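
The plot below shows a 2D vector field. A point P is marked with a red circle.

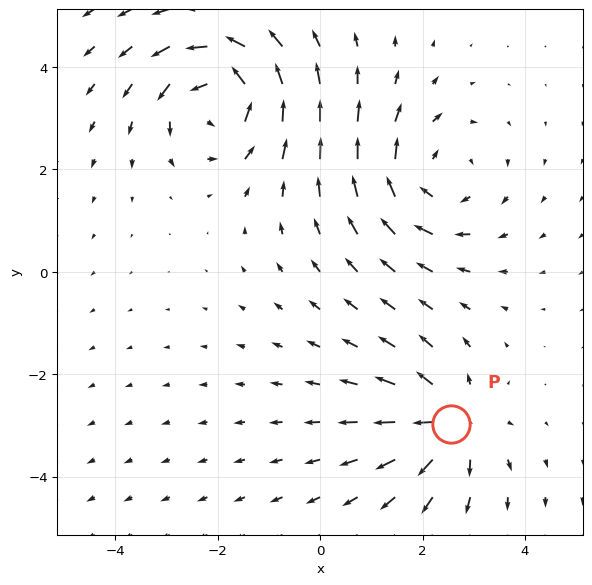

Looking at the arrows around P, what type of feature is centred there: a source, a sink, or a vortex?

At P (2.6, -3.0) the arrows spread outward. Divergence about +4, curl ≈0 — positive divergence with near-zero curl is a source.

source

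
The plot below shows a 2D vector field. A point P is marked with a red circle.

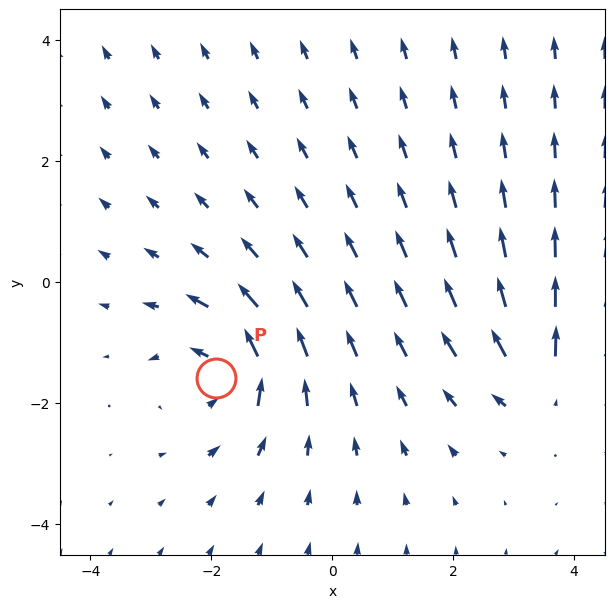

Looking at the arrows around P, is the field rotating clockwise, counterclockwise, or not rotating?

counterclockwise

Near P at (-1.9, -1.6) the arrows circulate counterclockwise. The curl (z-component) there is about +4; positive curl means counterclockwise rotation.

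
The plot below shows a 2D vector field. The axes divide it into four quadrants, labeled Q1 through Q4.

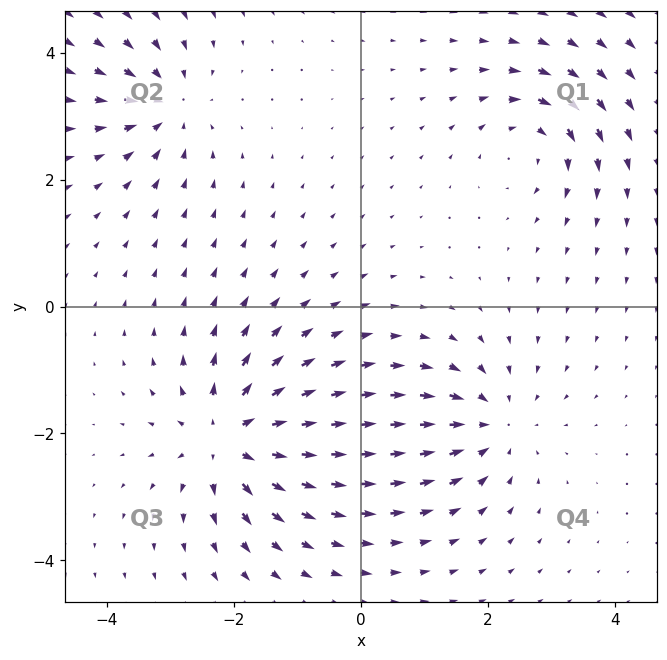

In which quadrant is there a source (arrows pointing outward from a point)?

The source sits at approximately (-2.1, -2.1), which lies in quadrant Q3. The divergence there is about +6, positive as expected for a source.

Q3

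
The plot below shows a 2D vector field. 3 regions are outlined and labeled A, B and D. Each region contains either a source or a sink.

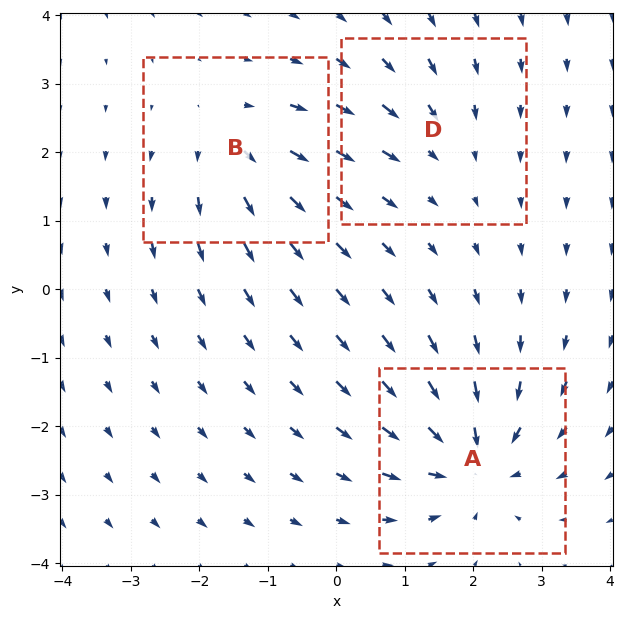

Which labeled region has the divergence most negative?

A

Divergence at each region's feature centre — A: about -5, B: about +3, D: about -2. Region A is most negative.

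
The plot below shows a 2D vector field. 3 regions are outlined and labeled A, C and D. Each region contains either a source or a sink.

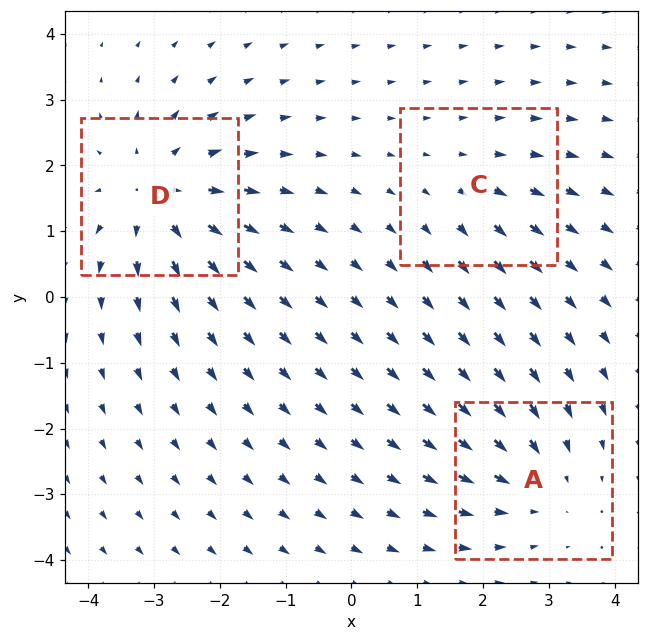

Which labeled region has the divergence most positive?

Divergence at each region's feature centre — A: about -3, C: about +2, D: about +4. Region D is most positive.

D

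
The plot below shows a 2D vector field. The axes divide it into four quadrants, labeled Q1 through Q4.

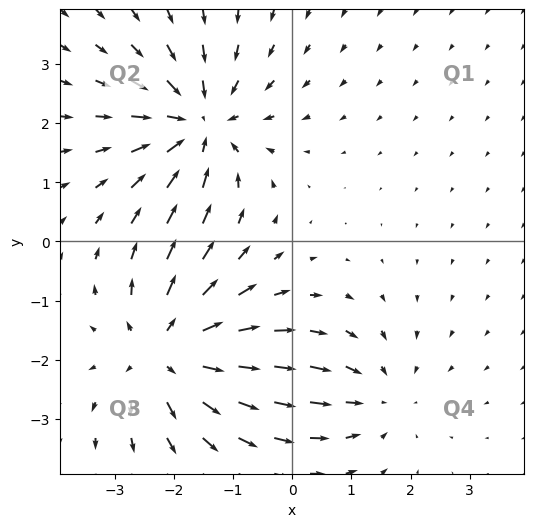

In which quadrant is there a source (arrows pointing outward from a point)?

The source sits at approximately (-2.1, -1.9), which lies in quadrant Q3. The divergence there is about +5, positive as expected for a source.

Q3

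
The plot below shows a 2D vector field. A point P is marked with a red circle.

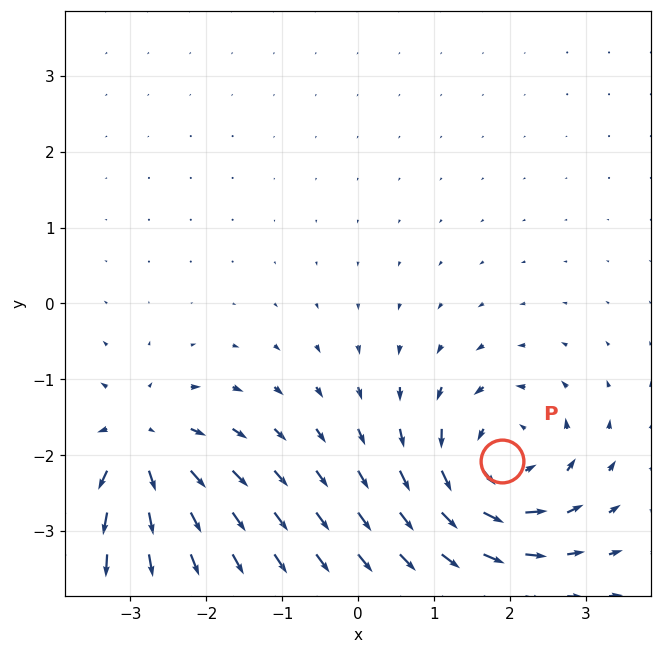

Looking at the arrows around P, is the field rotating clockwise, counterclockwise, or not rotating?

counterclockwise

Near P at (1.9, -2.1) the arrows circulate counterclockwise. The curl (z-component) there is about +7; positive curl means counterclockwise rotation.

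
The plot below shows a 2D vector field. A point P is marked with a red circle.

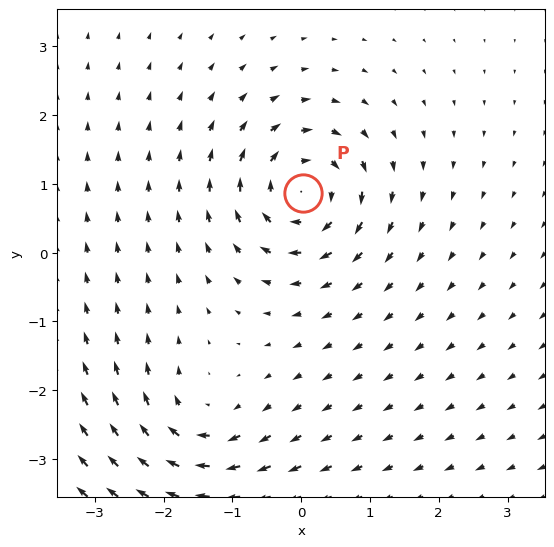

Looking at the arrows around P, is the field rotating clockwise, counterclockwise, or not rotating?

Near P at (0.0, 0.9) the arrows circulate clockwise. The curl (z-component) there is about -7; negative curl means clockwise rotation.

clockwise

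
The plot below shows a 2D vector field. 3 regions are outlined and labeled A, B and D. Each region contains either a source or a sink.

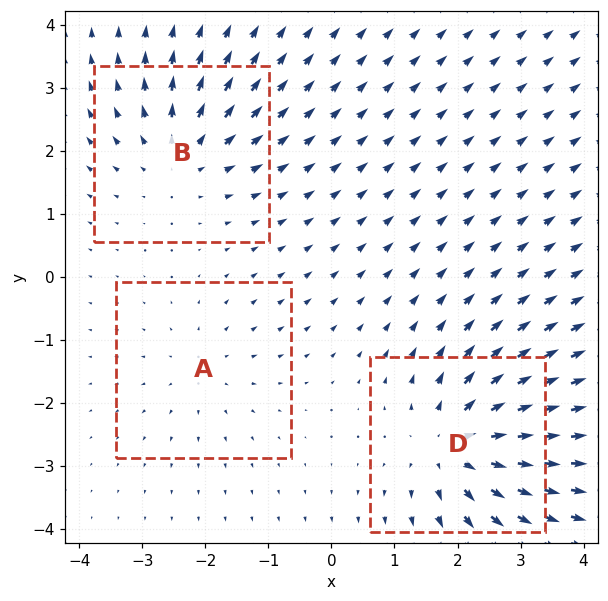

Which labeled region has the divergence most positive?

D

Divergence at each region's feature centre — A: about +2, B: about +3, D: about +5. Region D is most positive.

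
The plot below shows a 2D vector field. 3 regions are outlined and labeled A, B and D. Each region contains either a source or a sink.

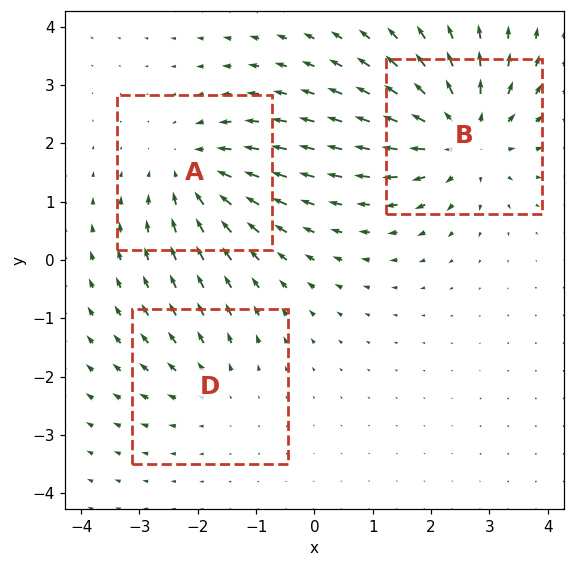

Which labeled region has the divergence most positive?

Divergence at each region's feature centre — A: about -3, B: about +4, D: about +2. Region B is most positive.

B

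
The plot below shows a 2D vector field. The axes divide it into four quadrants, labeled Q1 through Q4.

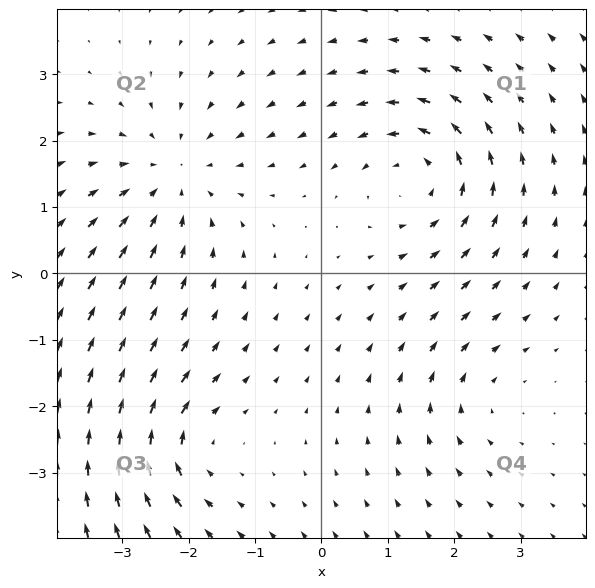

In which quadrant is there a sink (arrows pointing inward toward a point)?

The sink sits at approximately (-2.2, 1.5), which lies in quadrant Q2. The divergence there is about -4, negative as expected for a sink.

Q2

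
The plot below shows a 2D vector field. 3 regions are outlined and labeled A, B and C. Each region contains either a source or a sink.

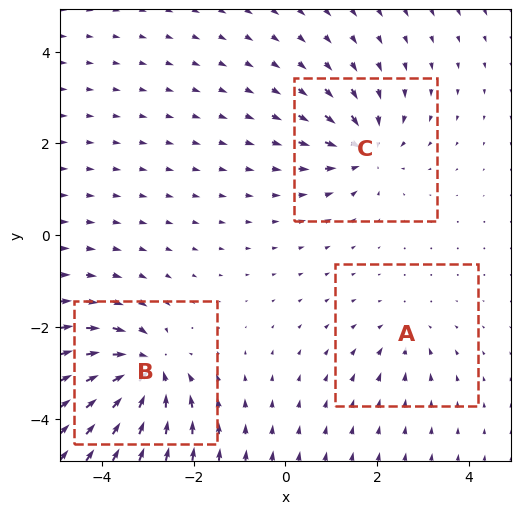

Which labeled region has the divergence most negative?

Divergence at each region's feature centre — A: about -2, B: about -6, C: about -4. Region B is most negative.

B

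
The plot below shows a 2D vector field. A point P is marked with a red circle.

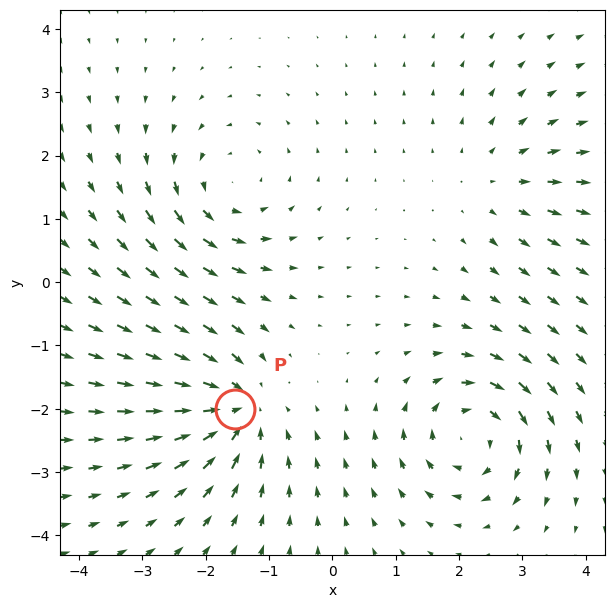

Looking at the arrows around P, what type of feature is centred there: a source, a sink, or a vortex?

sink

At P (-1.5, -2.0) the arrows converge inward. Divergence about -6, curl ≈0 — negative divergence with near-zero curl is a sink.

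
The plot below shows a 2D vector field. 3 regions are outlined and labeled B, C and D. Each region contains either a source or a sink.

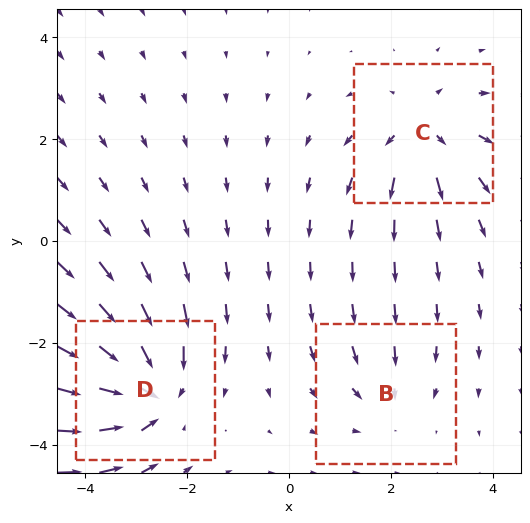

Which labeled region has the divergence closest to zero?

Divergence at each region's feature centre — B: about -2, C: about +4, D: about -5. Region B is closest to zero.

B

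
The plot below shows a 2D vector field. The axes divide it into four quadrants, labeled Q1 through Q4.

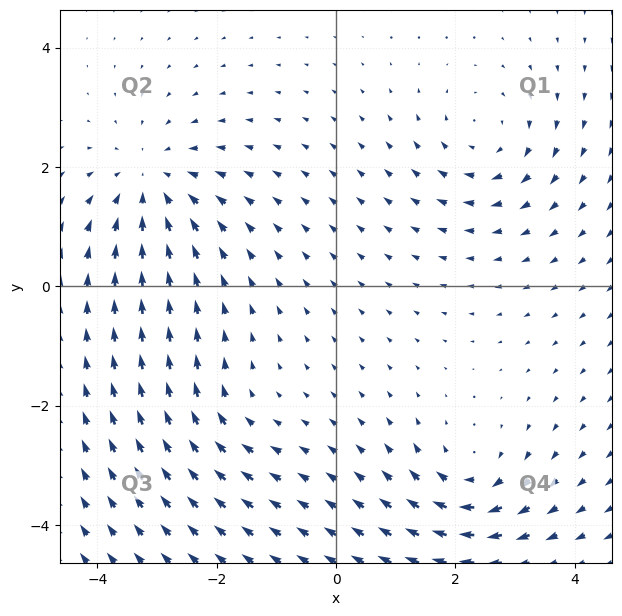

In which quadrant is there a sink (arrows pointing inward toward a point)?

The sink sits at approximately (-3.1, 1.7), which lies in quadrant Q2. The divergence there is about -4, negative as expected for a sink.

Q2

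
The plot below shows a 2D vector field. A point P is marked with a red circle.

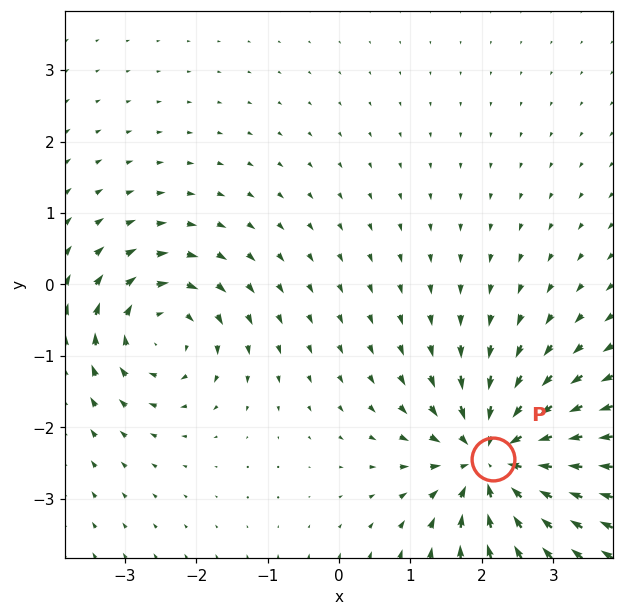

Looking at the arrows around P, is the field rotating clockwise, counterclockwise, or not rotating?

Near P at (2.2, -2.4) the arrows show no circulation. The curl there is ≈0.

not rotating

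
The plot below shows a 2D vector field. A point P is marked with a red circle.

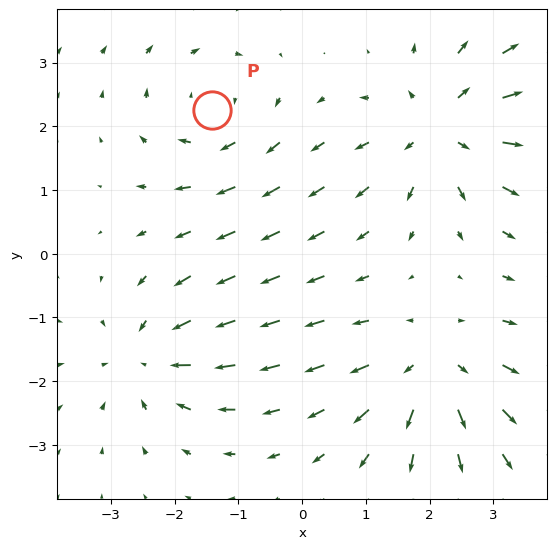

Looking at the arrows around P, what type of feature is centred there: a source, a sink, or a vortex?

At P (-1.4, 2.3) the arrows circulate clockwise. Divergence ≈0, curl about -4 — near-zero divergence with nonzero curl is a vortex.

vortex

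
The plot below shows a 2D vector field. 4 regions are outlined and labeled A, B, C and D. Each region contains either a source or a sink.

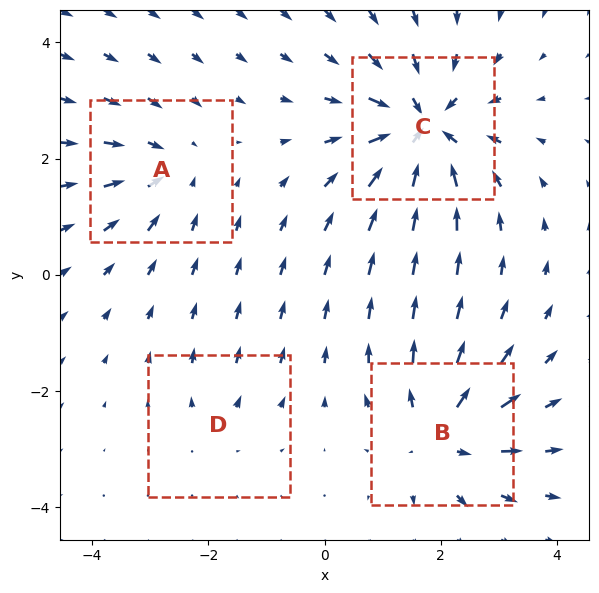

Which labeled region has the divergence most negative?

Divergence at each region's feature centre — A: about -4, B: about +5, C: about -7, D: about +2. Region C is most negative.

C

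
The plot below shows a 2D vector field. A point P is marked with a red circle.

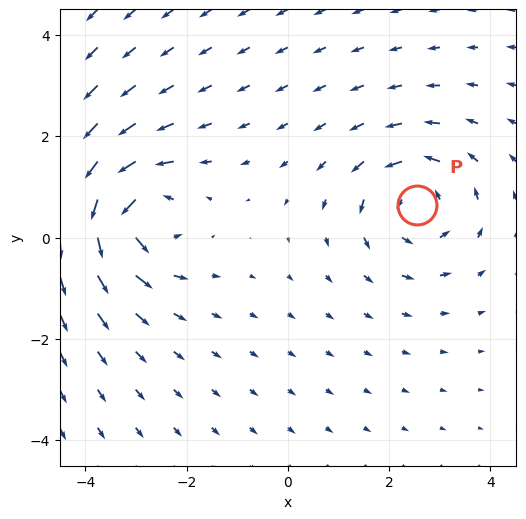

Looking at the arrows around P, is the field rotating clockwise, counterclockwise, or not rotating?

counterclockwise

Near P at (2.6, 0.7) the arrows circulate counterclockwise. The curl (z-component) there is about +4; positive curl means counterclockwise rotation.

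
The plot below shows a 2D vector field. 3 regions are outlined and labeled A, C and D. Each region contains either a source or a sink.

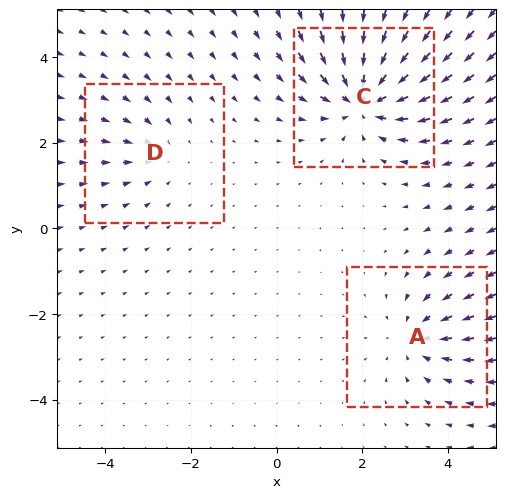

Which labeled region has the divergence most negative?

C

Divergence at each region's feature centre — A: about -3, C: about -5, D: about -2. Region C is most negative.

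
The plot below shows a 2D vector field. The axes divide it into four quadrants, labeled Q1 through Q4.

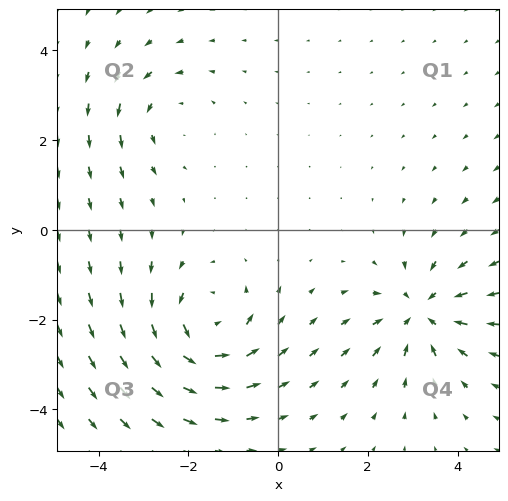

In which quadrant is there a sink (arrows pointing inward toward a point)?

The sink sits at approximately (3.2, -1.8), which lies in quadrant Q4. The divergence there is about -4, negative as expected for a sink.

Q4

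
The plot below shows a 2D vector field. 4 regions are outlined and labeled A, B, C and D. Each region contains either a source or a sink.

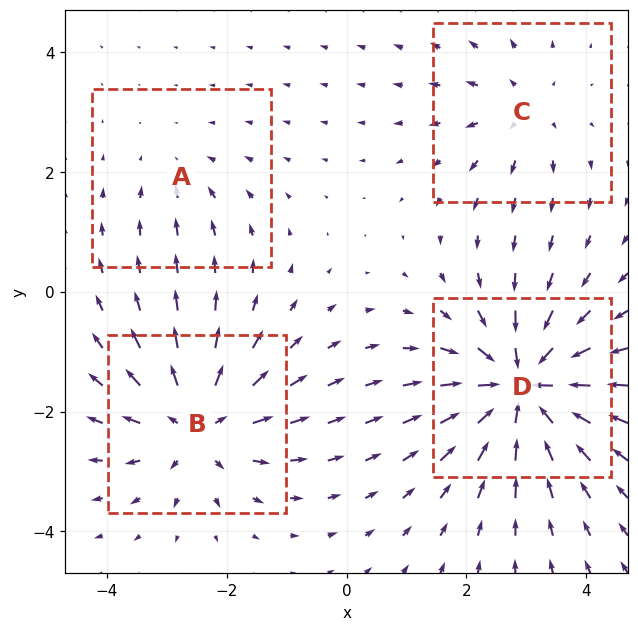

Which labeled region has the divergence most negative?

Divergence at each region's feature centre — A: about -2, B: about +6, C: about +3, D: about -7. Region D is most negative.

D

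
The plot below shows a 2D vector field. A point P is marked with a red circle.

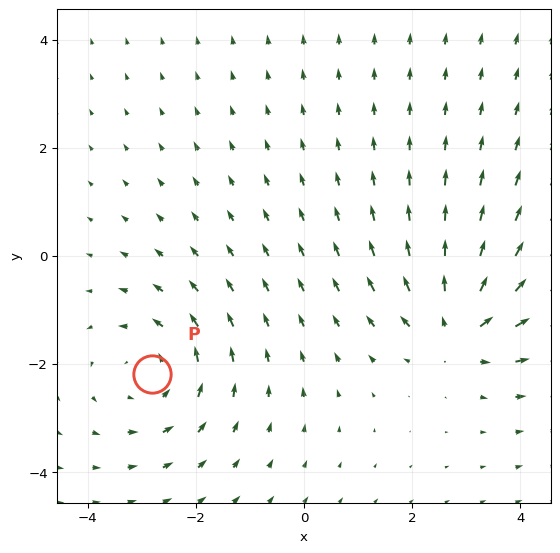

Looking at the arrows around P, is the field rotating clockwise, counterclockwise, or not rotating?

counterclockwise

Near P at (-2.8, -2.2) the arrows circulate counterclockwise. The curl (z-component) there is about +3; positive curl means counterclockwise rotation.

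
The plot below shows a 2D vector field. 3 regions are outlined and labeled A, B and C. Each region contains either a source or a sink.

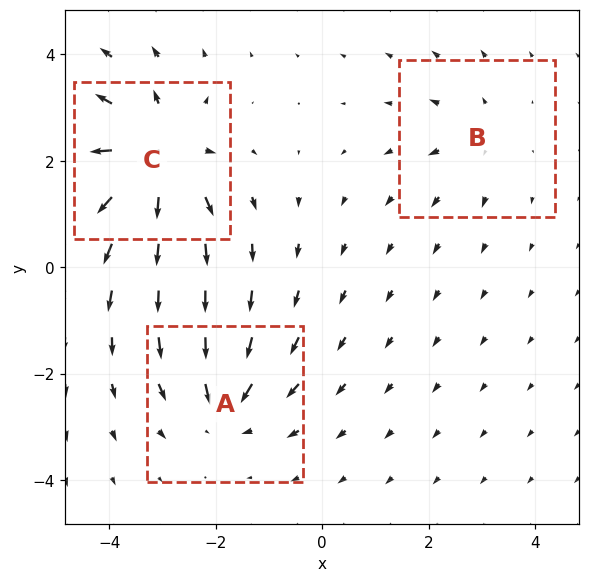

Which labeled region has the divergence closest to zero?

Divergence at each region's feature centre — A: about -3, B: about +2, C: about +5. Region B is closest to zero.

B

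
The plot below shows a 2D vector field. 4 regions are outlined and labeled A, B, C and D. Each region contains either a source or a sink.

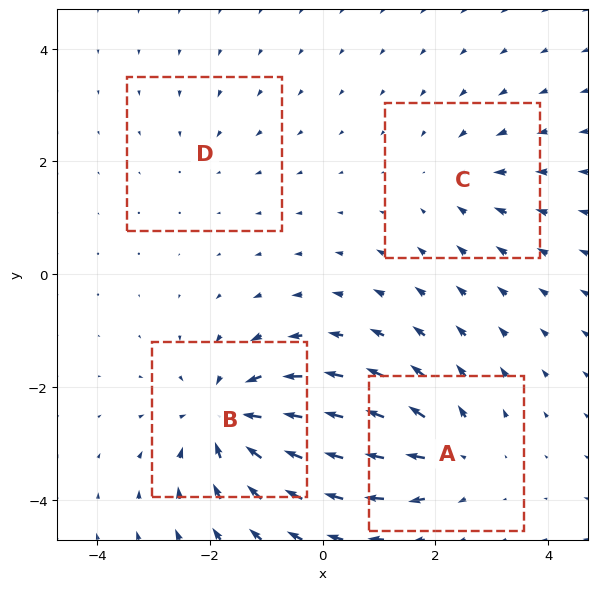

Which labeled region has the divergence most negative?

B

Divergence at each region's feature centre — A: about +5, B: about -7, C: about -3, D: about -2. Region B is most negative.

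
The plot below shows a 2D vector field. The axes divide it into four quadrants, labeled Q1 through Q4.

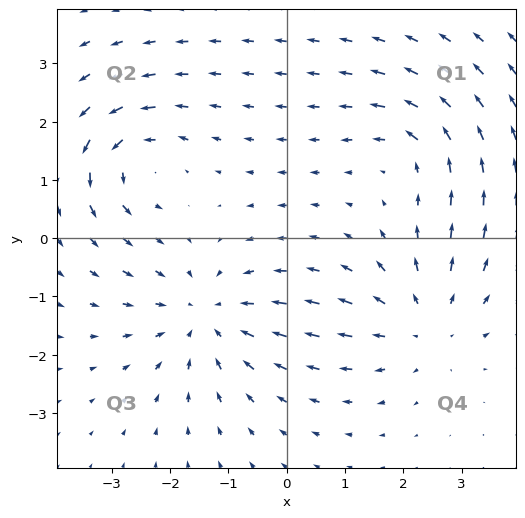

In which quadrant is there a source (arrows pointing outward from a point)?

Q4

The source sits at approximately (2.4, -1.5), which lies in quadrant Q4. The divergence there is about +3, positive as expected for a source.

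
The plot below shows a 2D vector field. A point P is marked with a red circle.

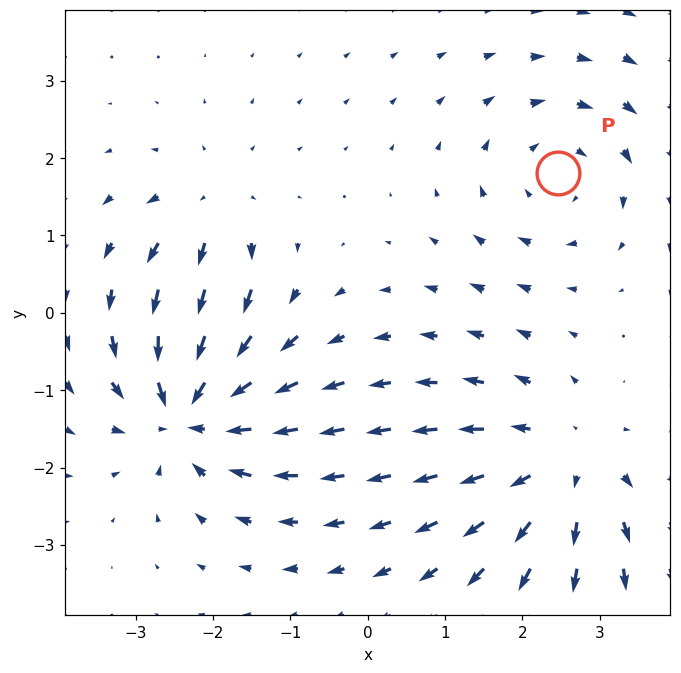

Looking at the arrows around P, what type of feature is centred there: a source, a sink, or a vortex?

vortex

At P (2.5, 1.8) the arrows circulate clockwise. Divergence ≈0, curl about -3 — near-zero divergence with nonzero curl is a vortex.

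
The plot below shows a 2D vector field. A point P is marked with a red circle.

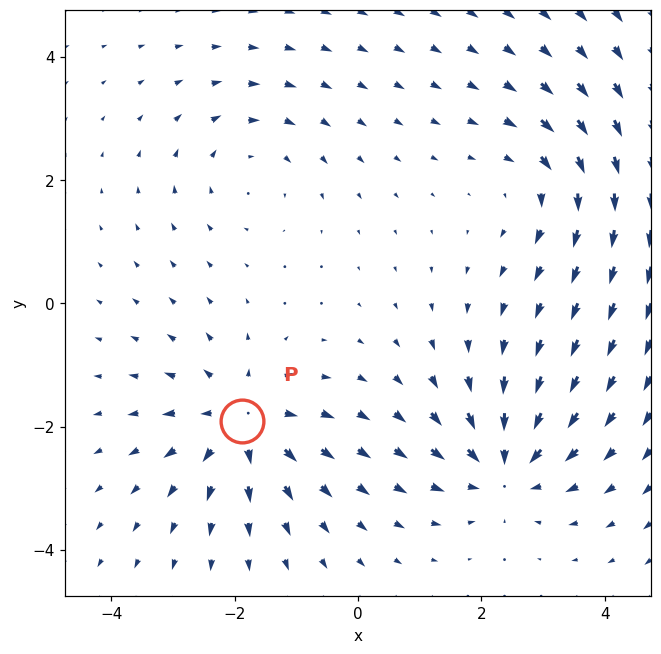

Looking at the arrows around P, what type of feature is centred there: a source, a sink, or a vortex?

At P (-1.9, -1.9) the arrows spread outward. Divergence about +5, curl ≈0 — positive divergence with near-zero curl is a source.

source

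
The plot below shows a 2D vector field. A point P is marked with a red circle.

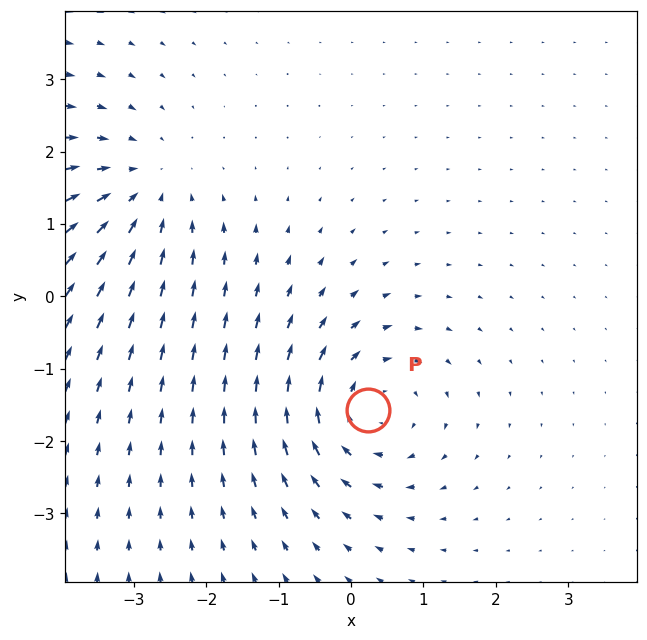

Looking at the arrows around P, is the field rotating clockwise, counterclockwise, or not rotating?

Near P at (0.2, -1.6) the arrows circulate clockwise. The curl (z-component) there is about -3; negative curl means clockwise rotation.

clockwise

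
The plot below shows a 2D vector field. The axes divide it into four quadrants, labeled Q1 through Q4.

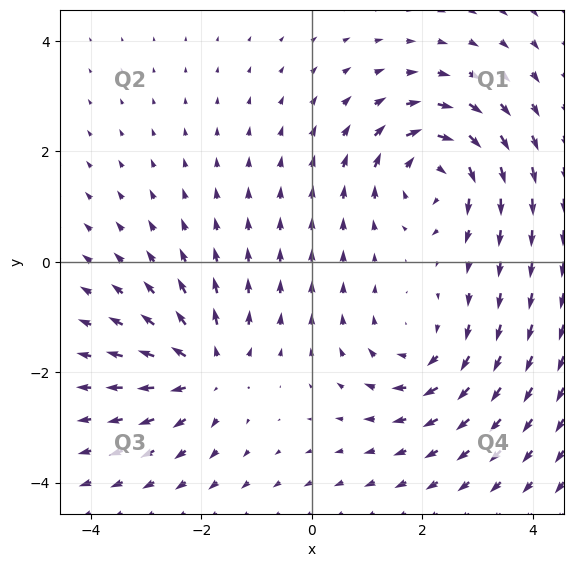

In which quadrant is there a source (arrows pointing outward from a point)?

Q3

The source sits at approximately (-1.9, -2.0), which lies in quadrant Q3. The divergence there is about +3, positive as expected for a source.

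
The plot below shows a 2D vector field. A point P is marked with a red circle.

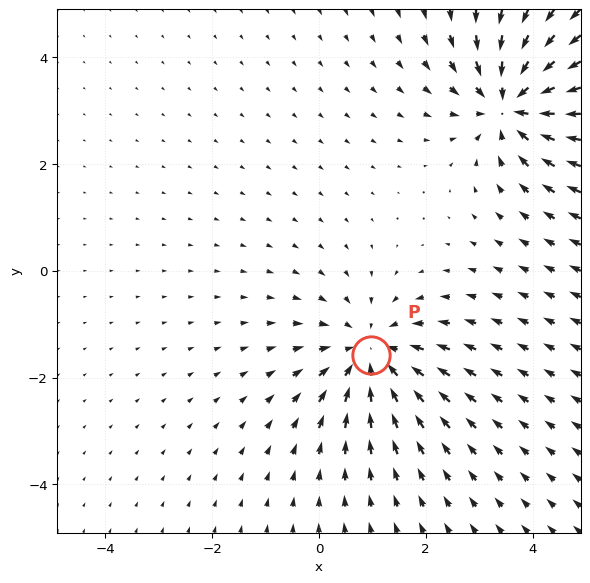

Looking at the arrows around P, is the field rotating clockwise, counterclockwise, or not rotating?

Near P at (1.0, -1.6) the arrows show no circulation. The curl there is ≈0.

not rotating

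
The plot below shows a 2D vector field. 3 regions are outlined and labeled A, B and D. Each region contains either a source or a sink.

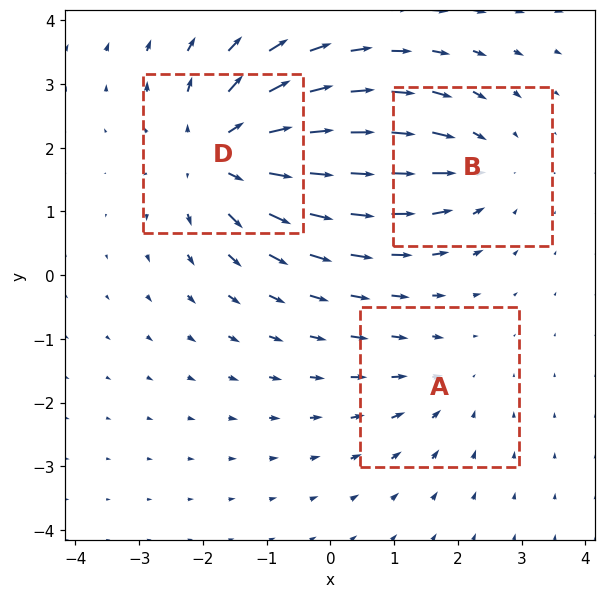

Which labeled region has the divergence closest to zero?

A

Divergence at each region's feature centre — A: about -2, B: about -3, D: about +4. Region A is closest to zero.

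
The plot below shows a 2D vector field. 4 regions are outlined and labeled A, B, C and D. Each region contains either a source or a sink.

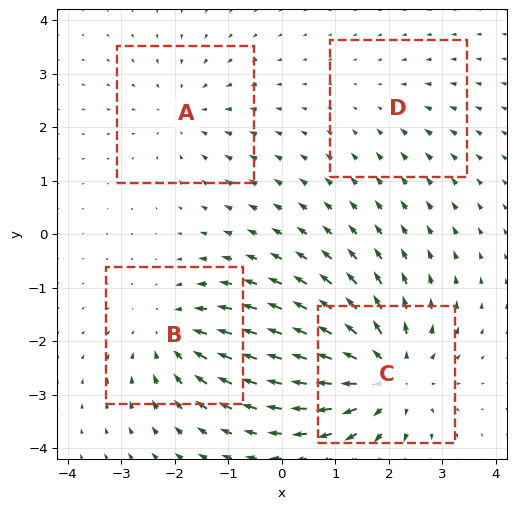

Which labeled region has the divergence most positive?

Divergence at each region's feature centre — A: about -3, B: about -4, C: about +6, D: about -2. Region C is most positive.

C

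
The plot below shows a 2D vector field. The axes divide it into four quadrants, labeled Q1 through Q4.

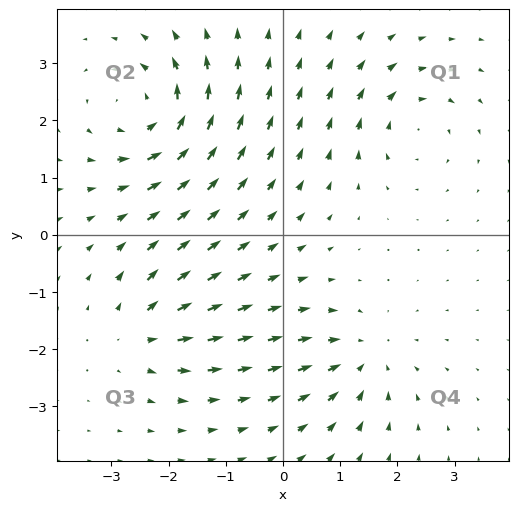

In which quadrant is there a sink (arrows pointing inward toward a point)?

Q4

The sink sits at approximately (1.4, -2.2), which lies in quadrant Q4. The divergence there is about -4, negative as expected for a sink.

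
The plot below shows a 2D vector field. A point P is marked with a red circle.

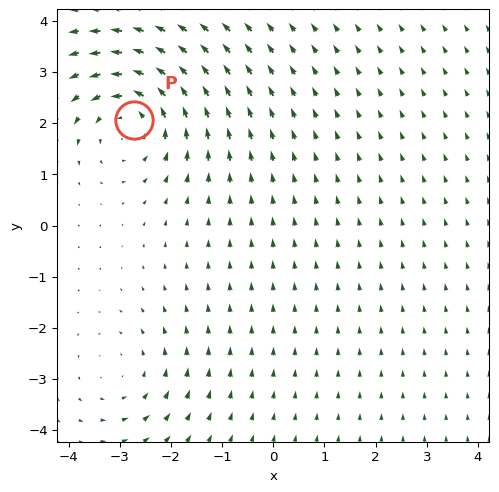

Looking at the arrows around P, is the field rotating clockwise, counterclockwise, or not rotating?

Near P at (-2.7, 2.1) the arrows circulate counterclockwise. The curl (z-component) there is about +4; positive curl means counterclockwise rotation.

counterclockwise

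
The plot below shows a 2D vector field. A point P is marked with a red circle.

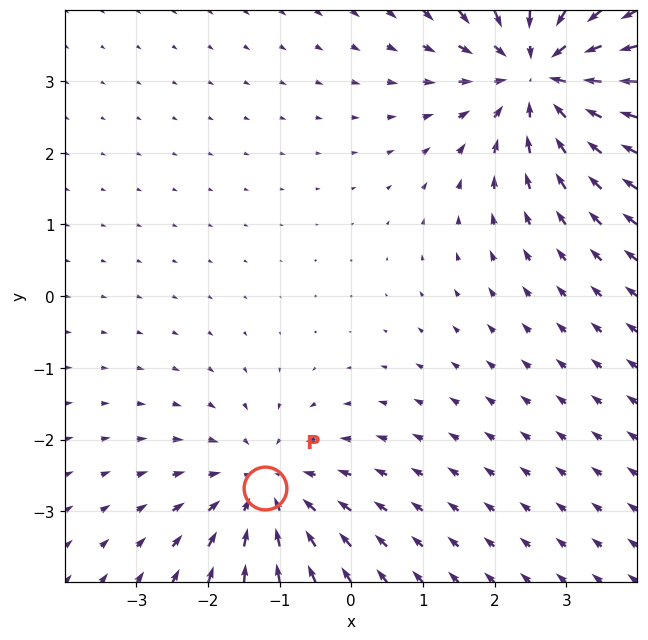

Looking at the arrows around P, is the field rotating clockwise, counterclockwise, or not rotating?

Near P at (-1.2, -2.7) the arrows show no circulation. The curl there is ≈0.

not rotating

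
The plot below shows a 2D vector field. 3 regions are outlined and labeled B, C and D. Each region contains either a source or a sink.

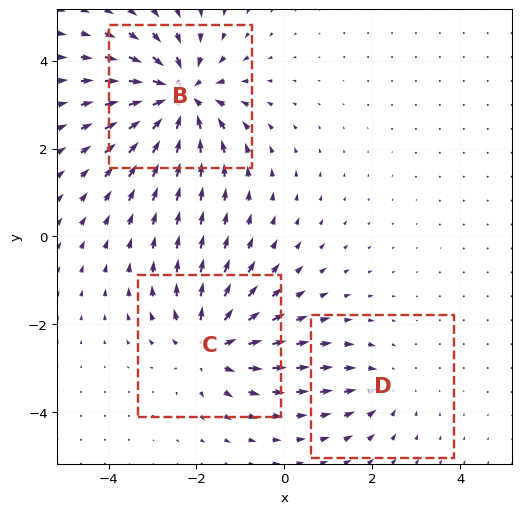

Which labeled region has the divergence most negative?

B

Divergence at each region's feature centre — B: about -5, C: about +4, D: about -2. Region B is most negative.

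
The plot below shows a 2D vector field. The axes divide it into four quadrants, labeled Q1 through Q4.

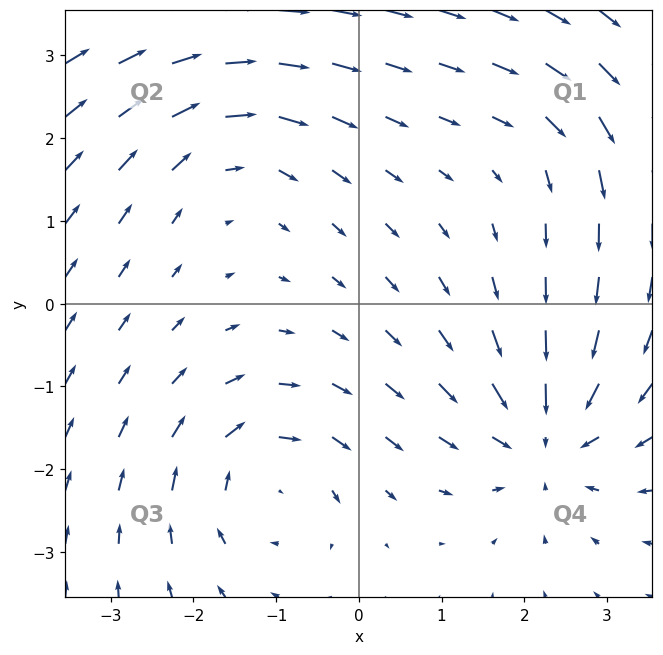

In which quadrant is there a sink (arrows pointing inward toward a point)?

Q4

The sink sits at approximately (2.3, -1.6), which lies in quadrant Q4. The divergence there is about -6, negative as expected for a sink.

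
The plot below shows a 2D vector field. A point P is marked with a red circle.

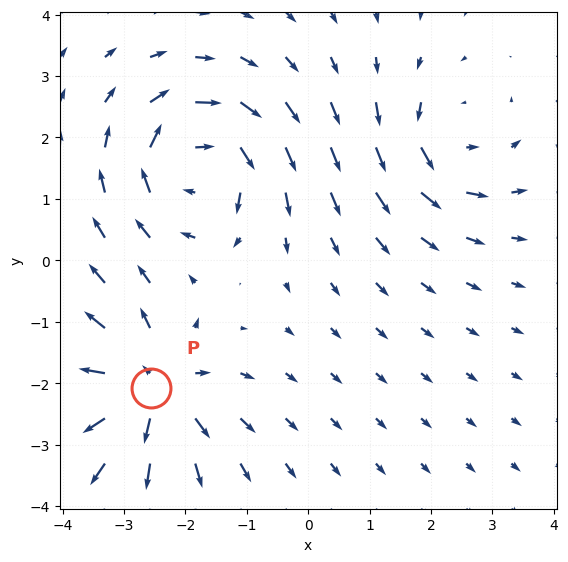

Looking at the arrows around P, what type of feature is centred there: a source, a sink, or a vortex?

At P (-2.6, -2.1) the arrows spread outward. Divergence about +6, curl ≈0 — positive divergence with near-zero curl is a source.

source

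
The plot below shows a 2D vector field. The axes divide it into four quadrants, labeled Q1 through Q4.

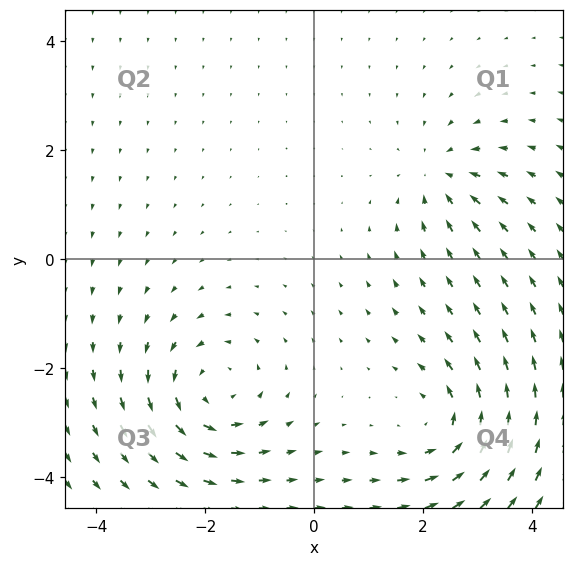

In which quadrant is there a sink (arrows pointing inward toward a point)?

The sink sits at approximately (2.3, 1.5), which lies in quadrant Q1. The divergence there is about -3, negative as expected for a sink.

Q1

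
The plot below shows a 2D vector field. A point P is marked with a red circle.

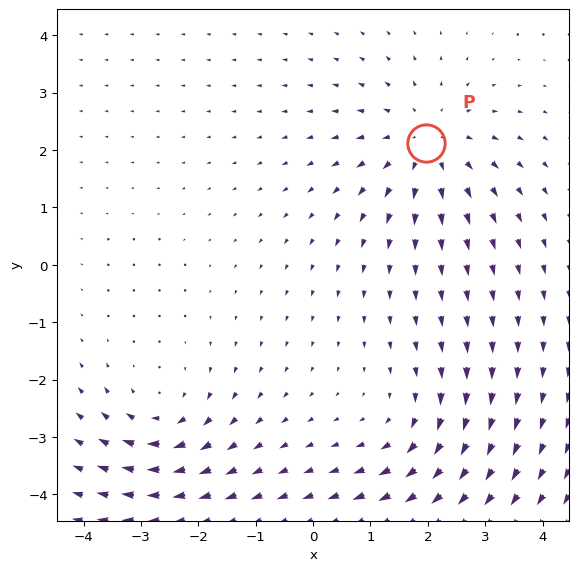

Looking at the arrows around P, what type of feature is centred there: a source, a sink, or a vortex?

At P (2.0, 2.1) the arrows spread outward. Divergence about +3, curl ≈0 — positive divergence with near-zero curl is a source.

source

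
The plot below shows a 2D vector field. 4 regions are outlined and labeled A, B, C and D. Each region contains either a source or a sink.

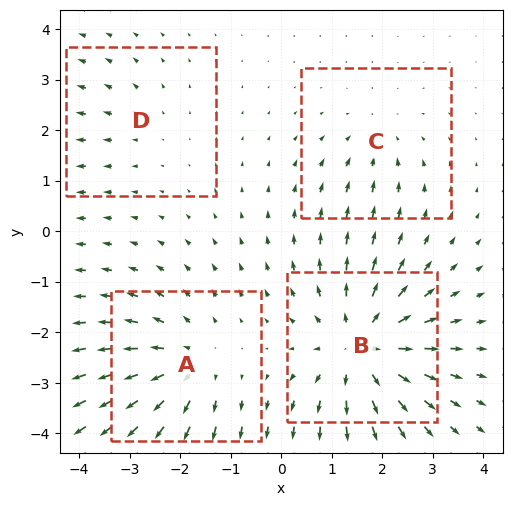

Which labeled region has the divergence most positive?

B

Divergence at each region's feature centre — A: about +5, B: about +6, C: about -3, D: about +2. Region B is most positive.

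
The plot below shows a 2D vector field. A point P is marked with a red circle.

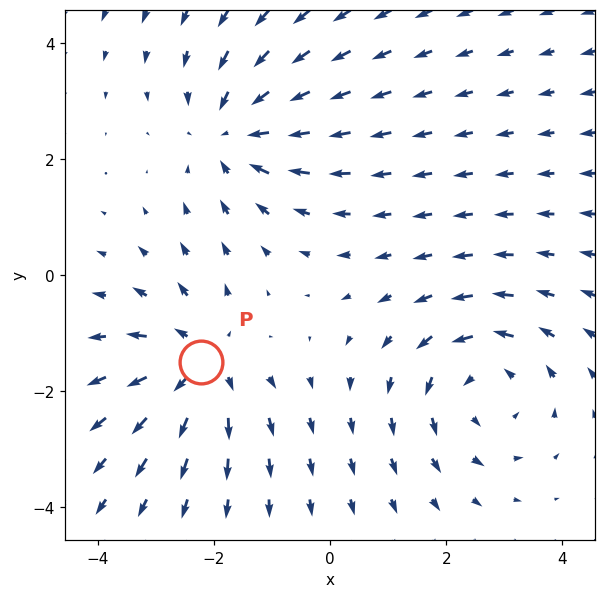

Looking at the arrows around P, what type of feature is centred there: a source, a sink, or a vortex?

source

At P (-2.2, -1.5) the arrows spread outward. Divergence about +3, curl ≈0 — positive divergence with near-zero curl is a source.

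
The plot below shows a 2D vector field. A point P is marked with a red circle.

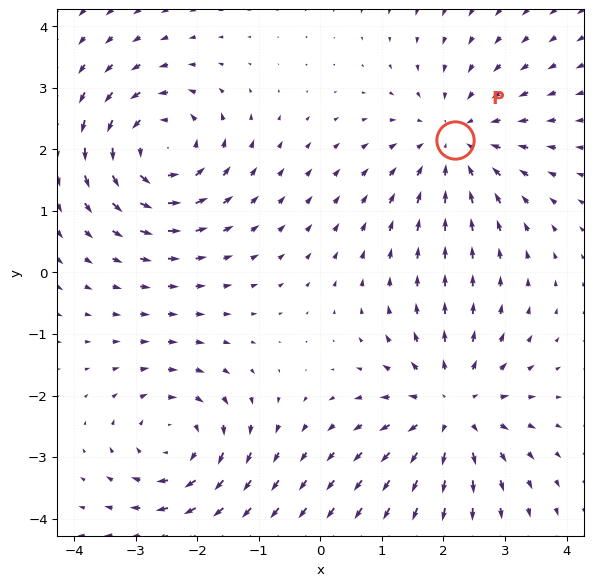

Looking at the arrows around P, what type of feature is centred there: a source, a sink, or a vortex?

sink

At P (2.2, 2.1) the arrows converge inward. Divergence about -4, curl ≈0 — negative divergence with near-zero curl is a sink.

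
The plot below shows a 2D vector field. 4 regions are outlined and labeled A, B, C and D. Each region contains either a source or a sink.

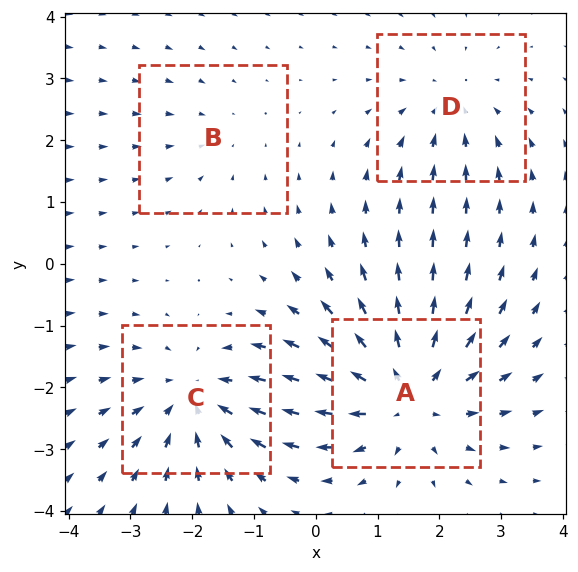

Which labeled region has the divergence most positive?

A

Divergence at each region's feature centre — A: about +6, B: about -2, C: about -4, D: about -3. Region A is most positive.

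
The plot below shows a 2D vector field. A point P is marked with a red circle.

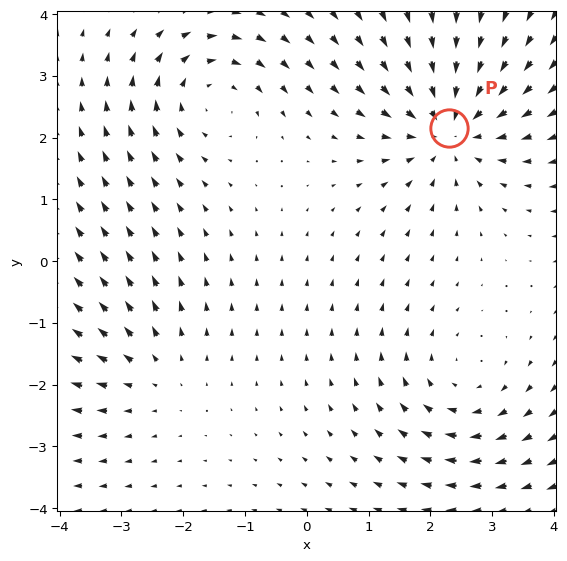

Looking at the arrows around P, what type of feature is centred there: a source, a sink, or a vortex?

At P (2.3, 2.2) the arrows converge inward. Divergence about -5, curl ≈0 — negative divergence with near-zero curl is a sink.

sink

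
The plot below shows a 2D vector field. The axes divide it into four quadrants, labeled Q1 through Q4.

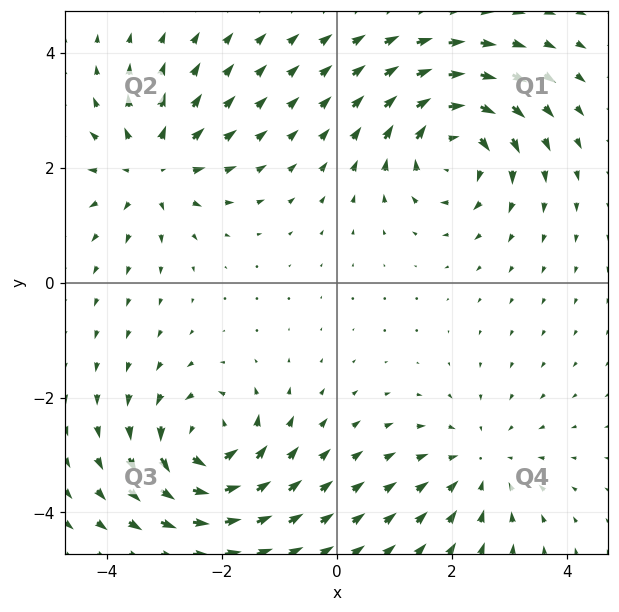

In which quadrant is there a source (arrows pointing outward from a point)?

Q2

The source sits at approximately (-3.2, 2.0), which lies in quadrant Q2. The divergence there is about +4, positive as expected for a source.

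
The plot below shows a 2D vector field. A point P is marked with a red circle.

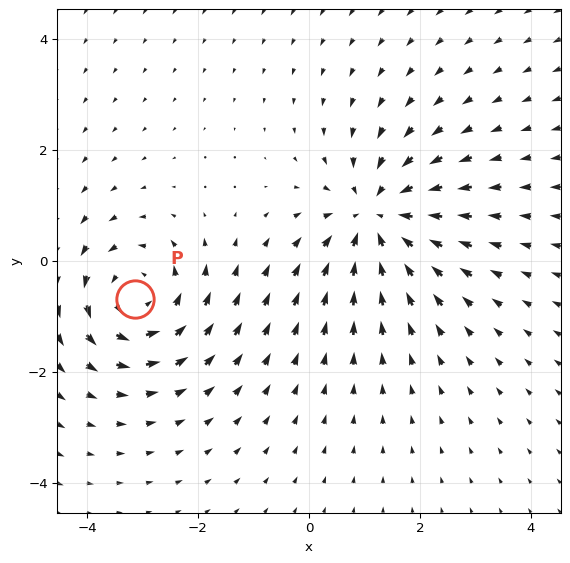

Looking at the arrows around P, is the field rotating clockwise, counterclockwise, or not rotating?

counterclockwise

Near P at (-3.1, -0.7) the arrows circulate counterclockwise. The curl (z-component) there is about +3; positive curl means counterclockwise rotation.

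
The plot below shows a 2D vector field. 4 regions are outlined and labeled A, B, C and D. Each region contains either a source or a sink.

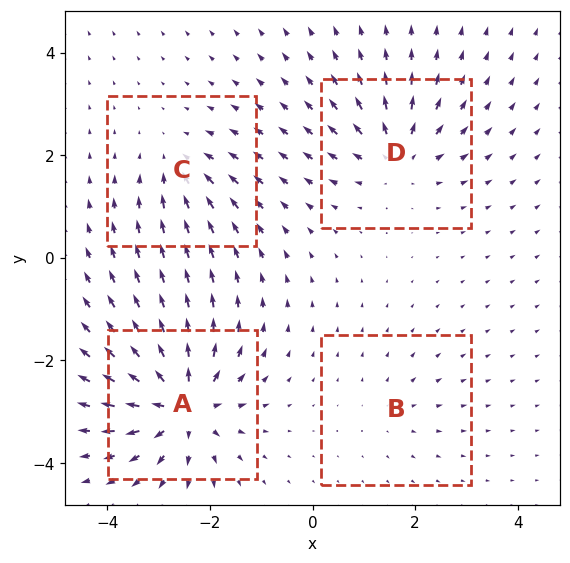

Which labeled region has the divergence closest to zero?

B

Divergence at each region's feature centre — A: about +9, B: about +2, C: about -4, D: about +6. Region B is closest to zero.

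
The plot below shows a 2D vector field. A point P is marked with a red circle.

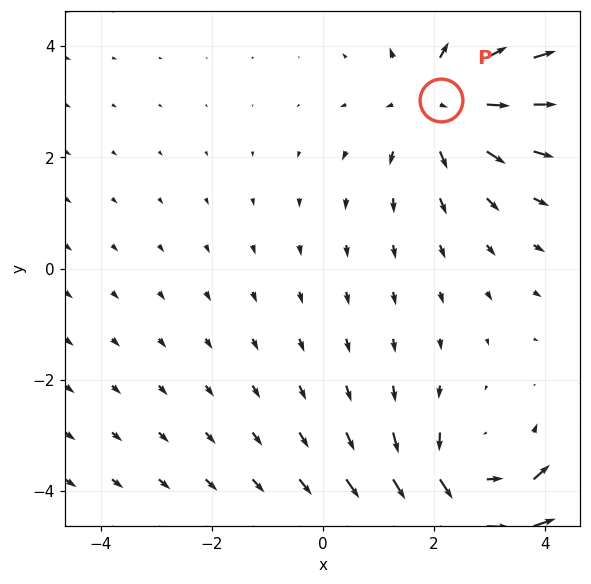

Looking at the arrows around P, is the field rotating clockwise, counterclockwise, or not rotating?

Near P at (2.1, 3.0) the arrows show no circulation. The curl there is ≈0.

not rotating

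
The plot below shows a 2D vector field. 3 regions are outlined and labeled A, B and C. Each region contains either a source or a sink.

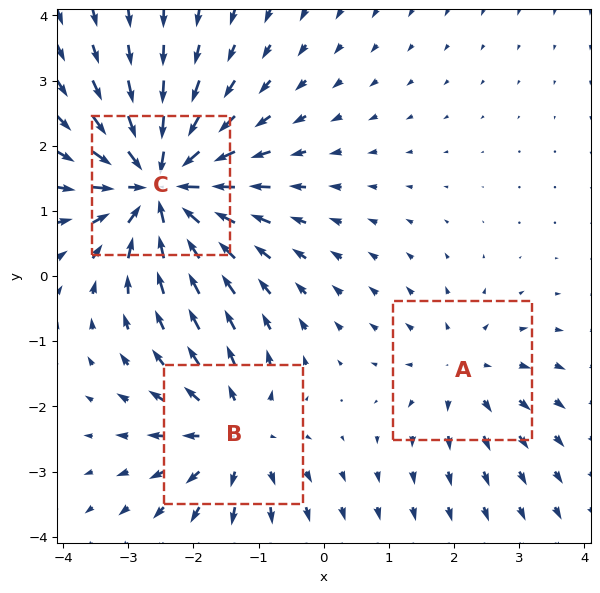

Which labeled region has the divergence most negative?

Divergence at each region's feature centre — A: about +2, B: about +3, C: about -6. Region C is most negative.

C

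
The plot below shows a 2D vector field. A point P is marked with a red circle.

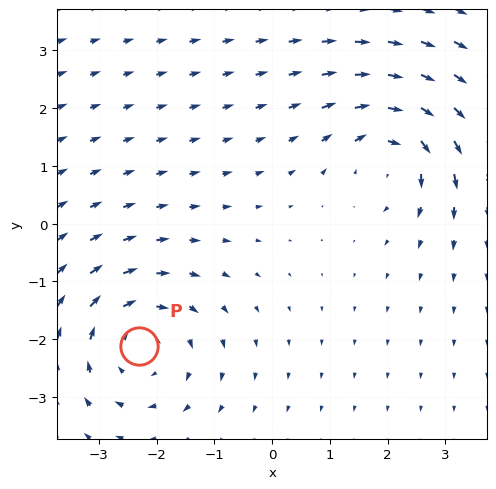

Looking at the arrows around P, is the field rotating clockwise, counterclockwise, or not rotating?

clockwise

Near P at (-2.3, -2.1) the arrows circulate clockwise. The curl (z-component) there is about -3; negative curl means clockwise rotation.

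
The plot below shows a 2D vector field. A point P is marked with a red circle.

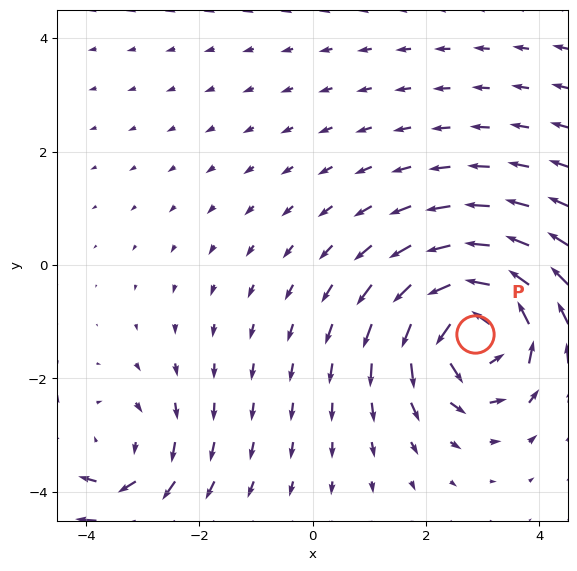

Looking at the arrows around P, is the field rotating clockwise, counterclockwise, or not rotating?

Near P at (2.9, -1.2) the arrows circulate counterclockwise. The curl (z-component) there is about +5; positive curl means counterclockwise rotation.

counterclockwise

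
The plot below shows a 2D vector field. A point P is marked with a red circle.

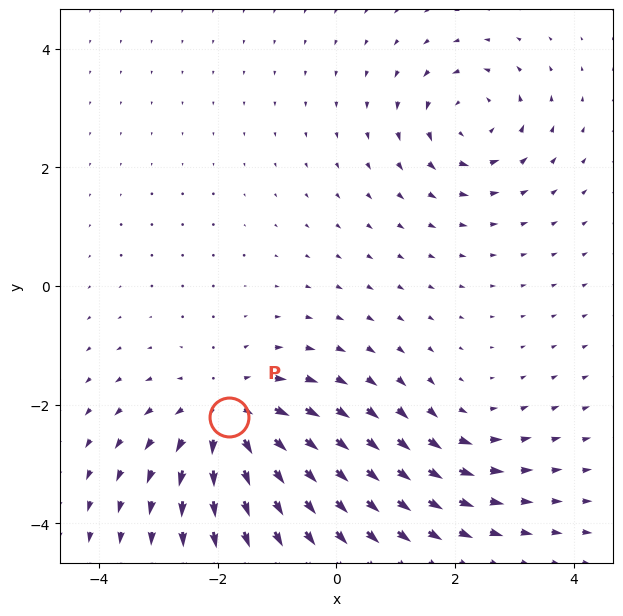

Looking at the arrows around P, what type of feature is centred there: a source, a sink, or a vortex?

source

At P (-1.8, -2.2) the arrows spread outward. Divergence about +5, curl ≈0 — positive divergence with near-zero curl is a source.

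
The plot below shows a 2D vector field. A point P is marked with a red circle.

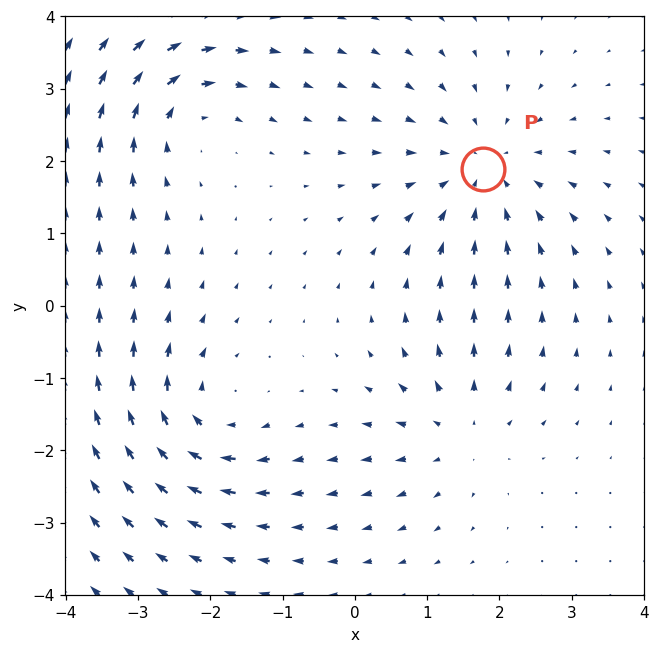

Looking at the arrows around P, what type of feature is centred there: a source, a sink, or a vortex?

At P (1.8, 1.9) the arrows converge inward. Divergence about -4, curl ≈0 — negative divergence with near-zero curl is a sink.

sink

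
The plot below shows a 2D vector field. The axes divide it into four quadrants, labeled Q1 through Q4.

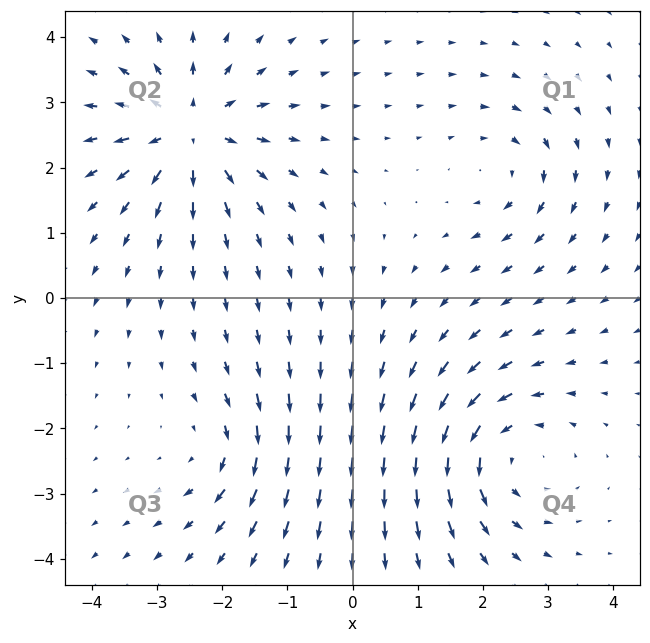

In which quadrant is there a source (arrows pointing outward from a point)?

The source sits at approximately (-2.5, 2.6), which lies in quadrant Q2. The divergence there is about +6, positive as expected for a source.

Q2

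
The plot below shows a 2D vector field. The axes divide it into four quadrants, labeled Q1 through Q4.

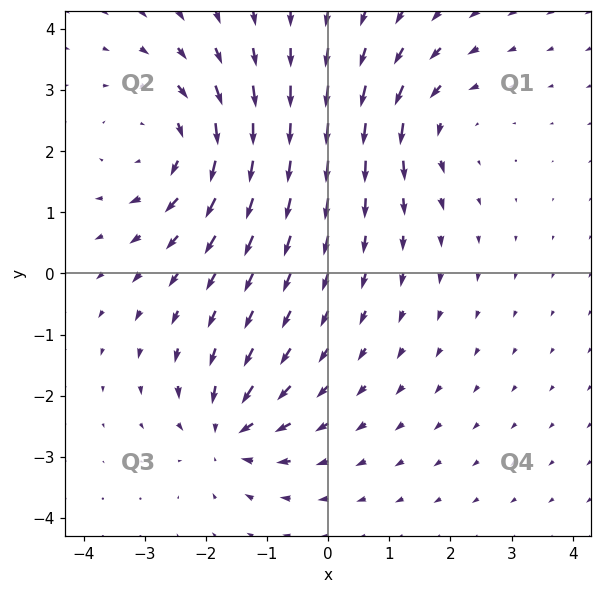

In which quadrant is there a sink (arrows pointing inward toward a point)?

Q3

The sink sits at approximately (-1.6, -2.6), which lies in quadrant Q3. The divergence there is about -5, negative as expected for a sink.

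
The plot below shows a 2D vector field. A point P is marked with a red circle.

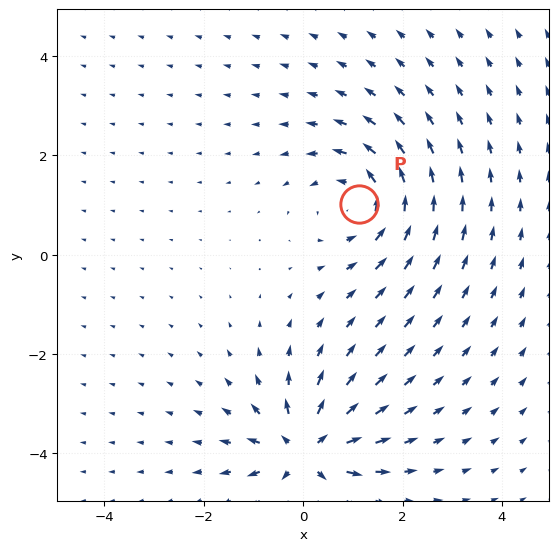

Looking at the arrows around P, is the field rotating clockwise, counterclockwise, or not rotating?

Near P at (1.1, 1.0) the arrows circulate counterclockwise. The curl (z-component) there is about +4; positive curl means counterclockwise rotation.

counterclockwise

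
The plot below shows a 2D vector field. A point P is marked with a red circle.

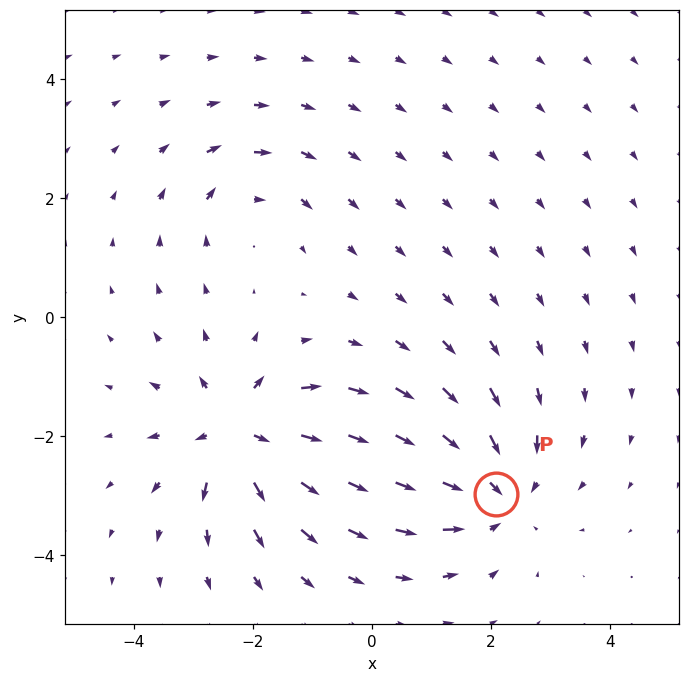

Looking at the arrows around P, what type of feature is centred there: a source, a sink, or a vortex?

sink

At P (2.1, -3.0) the arrows converge inward. Divergence about -4, curl ≈0 — negative divergence with near-zero curl is a sink.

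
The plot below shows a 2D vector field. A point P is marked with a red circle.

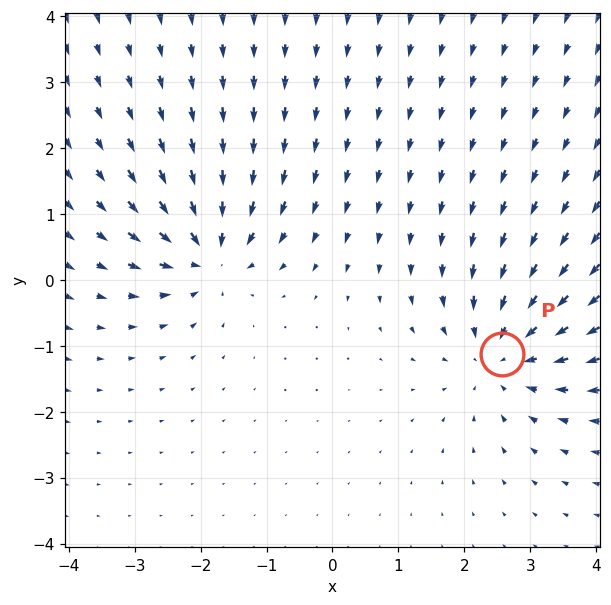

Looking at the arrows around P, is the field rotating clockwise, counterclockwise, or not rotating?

Near P at (2.6, -1.1) the arrows show no circulation. The curl there is ≈0.

not rotating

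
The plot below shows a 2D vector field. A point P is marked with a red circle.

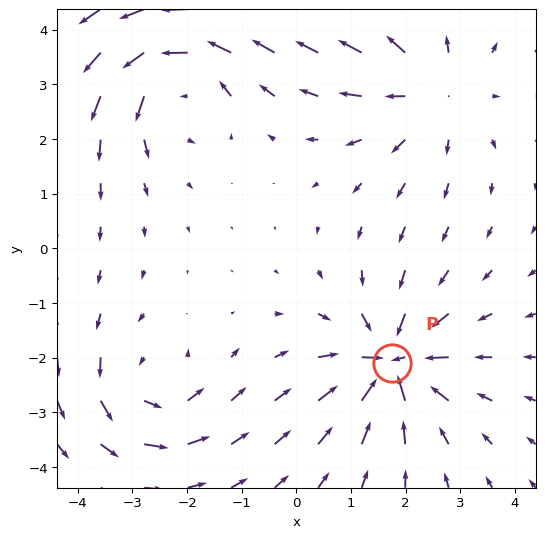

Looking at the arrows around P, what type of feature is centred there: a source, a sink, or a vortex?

At P (1.7, -2.1) the arrows converge inward. Divergence about -7, curl ≈0 — negative divergence with near-zero curl is a sink.

sink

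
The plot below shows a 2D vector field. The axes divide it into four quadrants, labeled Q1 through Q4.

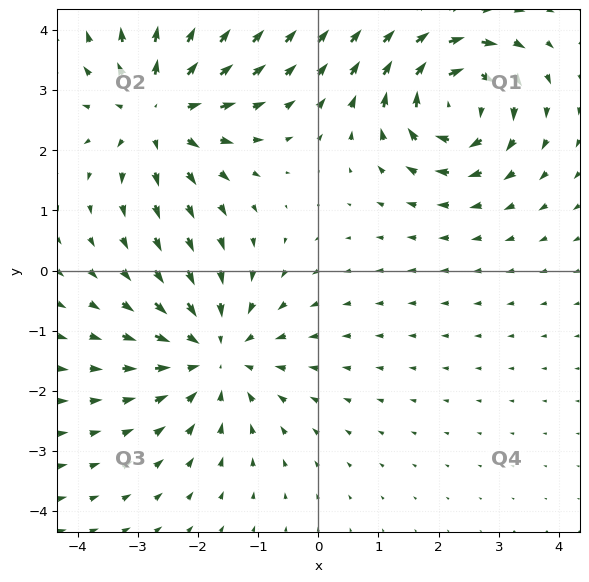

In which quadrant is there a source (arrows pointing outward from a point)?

The source sits at approximately (-2.7, 2.7), which lies in quadrant Q2. The divergence there is about +4, positive as expected for a source.

Q2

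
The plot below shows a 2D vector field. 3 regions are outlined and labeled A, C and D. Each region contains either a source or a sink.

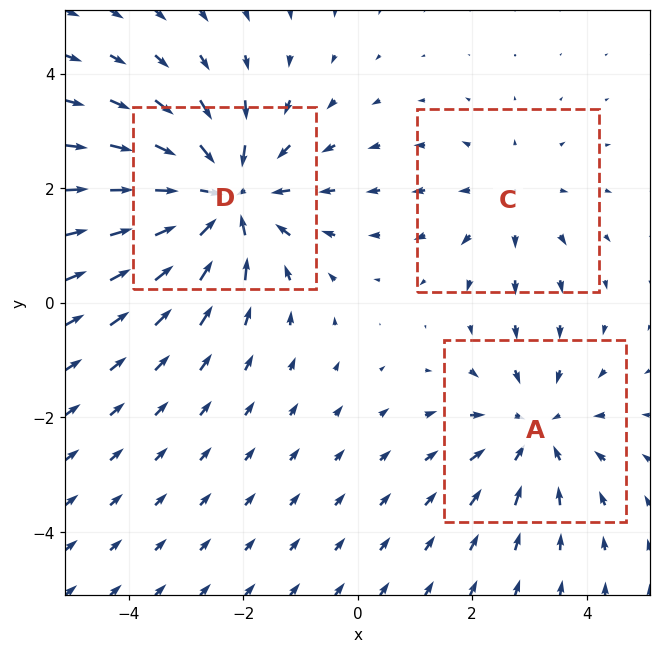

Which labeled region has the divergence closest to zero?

Divergence at each region's feature centre — A: about -3, C: about +2, D: about -4. Region C is closest to zero.

C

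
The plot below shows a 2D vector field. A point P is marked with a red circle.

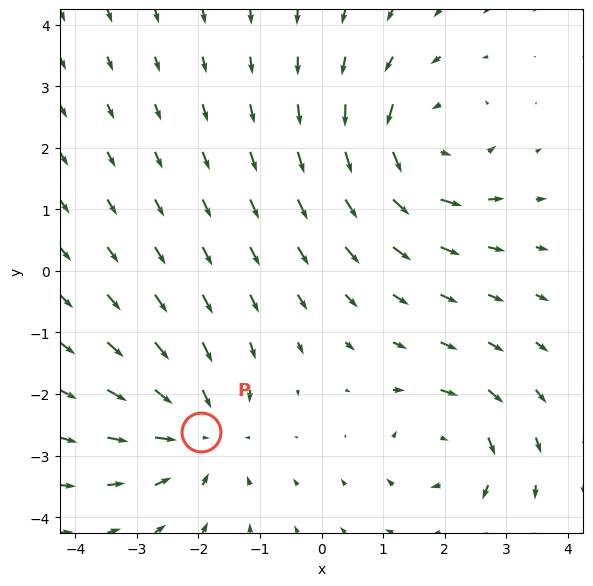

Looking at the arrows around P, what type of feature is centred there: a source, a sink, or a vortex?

At P (-2.0, -2.6) the arrows converge inward. Divergence about -4, curl ≈0 — negative divergence with near-zero curl is a sink.

sink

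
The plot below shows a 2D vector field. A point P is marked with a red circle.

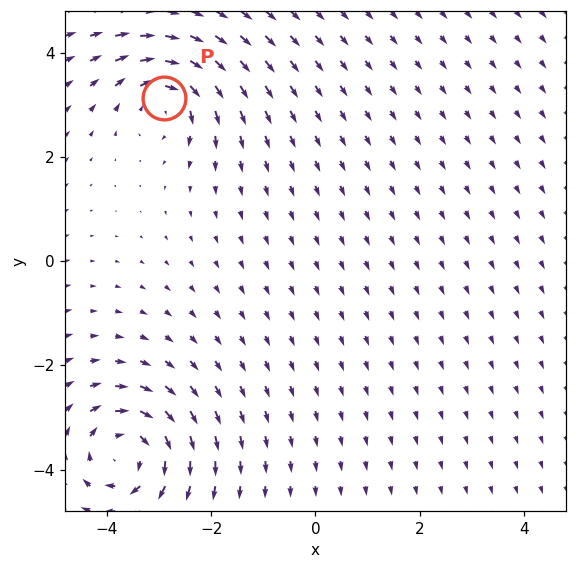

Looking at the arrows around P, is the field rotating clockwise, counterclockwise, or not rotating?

clockwise

Near P at (-2.9, 3.1) the arrows circulate clockwise. The curl (z-component) there is about -5; negative curl means clockwise rotation.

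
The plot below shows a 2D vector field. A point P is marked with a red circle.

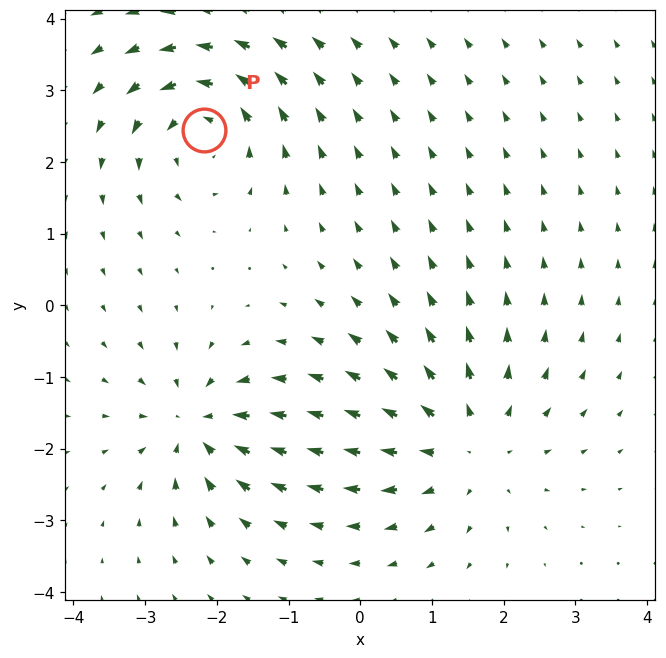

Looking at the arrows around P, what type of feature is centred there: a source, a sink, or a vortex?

At P (-2.2, 2.4) the arrows circulate counterclockwise. Divergence ≈0, curl about +5 — near-zero divergence with nonzero curl is a vortex.

vortex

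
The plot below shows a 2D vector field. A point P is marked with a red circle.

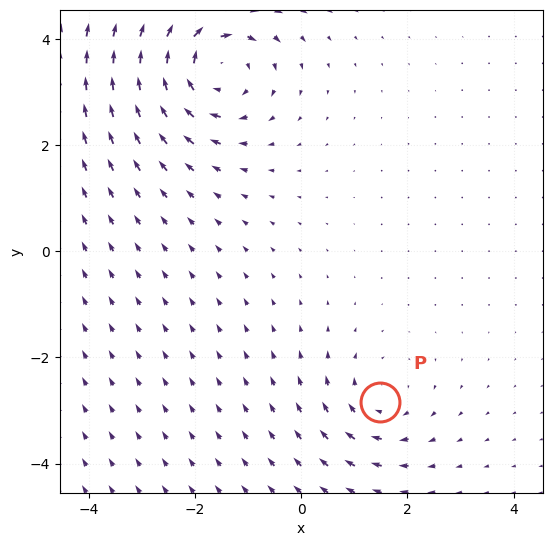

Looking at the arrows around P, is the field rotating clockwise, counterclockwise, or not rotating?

clockwise

Near P at (1.5, -2.8) the arrows circulate clockwise. The curl (z-component) there is about -3; negative curl means clockwise rotation.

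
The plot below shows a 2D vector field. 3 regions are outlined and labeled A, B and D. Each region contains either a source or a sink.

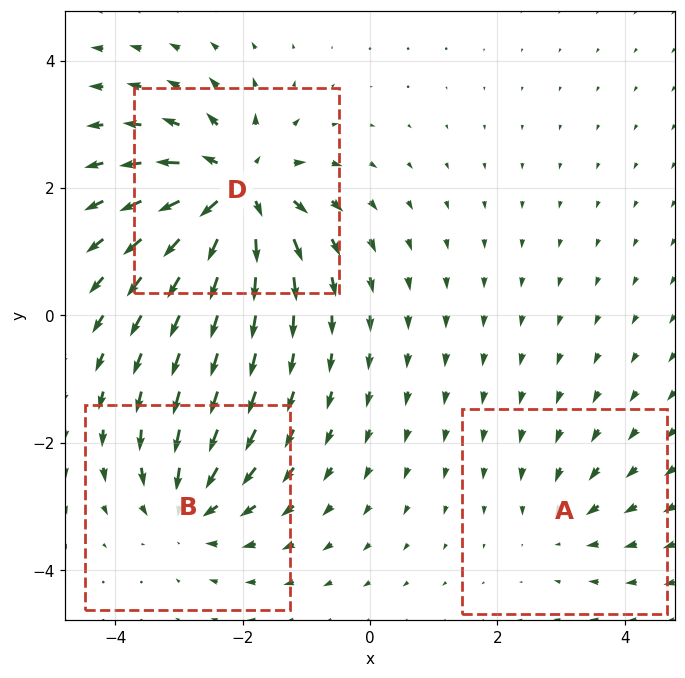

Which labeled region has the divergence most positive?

D

Divergence at each region's feature centre — A: about -2, B: about -4, D: about +6. Region D is most positive.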